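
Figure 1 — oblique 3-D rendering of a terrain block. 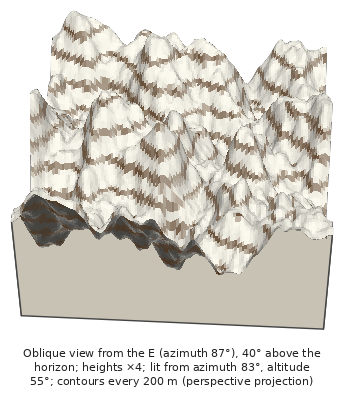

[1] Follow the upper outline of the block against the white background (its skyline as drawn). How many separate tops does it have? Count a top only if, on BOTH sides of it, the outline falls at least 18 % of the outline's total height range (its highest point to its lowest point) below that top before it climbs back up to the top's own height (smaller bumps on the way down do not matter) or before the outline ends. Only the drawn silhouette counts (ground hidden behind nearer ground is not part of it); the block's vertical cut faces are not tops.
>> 2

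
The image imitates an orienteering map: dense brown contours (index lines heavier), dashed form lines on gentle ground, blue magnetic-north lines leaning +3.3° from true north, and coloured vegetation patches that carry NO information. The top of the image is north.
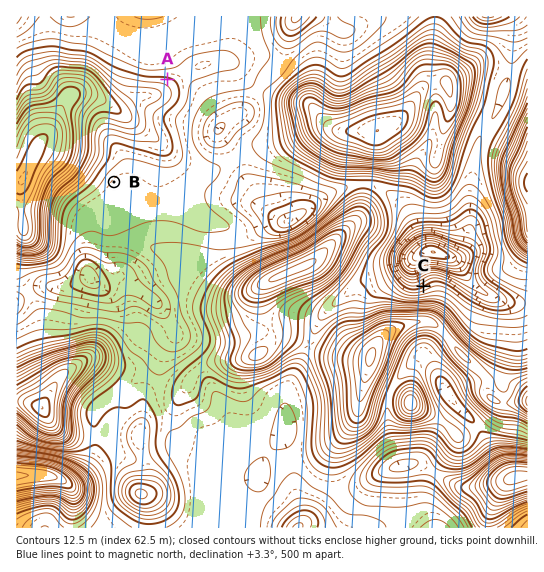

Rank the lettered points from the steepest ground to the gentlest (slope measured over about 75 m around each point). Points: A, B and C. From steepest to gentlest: C A B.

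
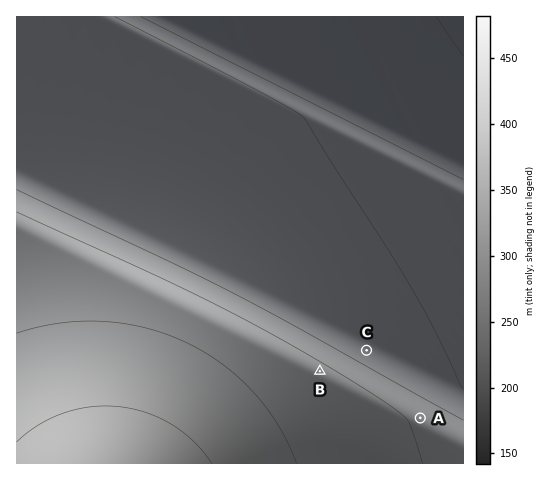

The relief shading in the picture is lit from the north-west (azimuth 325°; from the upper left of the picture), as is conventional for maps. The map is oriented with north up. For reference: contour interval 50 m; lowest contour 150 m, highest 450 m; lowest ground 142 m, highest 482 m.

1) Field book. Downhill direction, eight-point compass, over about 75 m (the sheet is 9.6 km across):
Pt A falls NE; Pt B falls NE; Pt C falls NE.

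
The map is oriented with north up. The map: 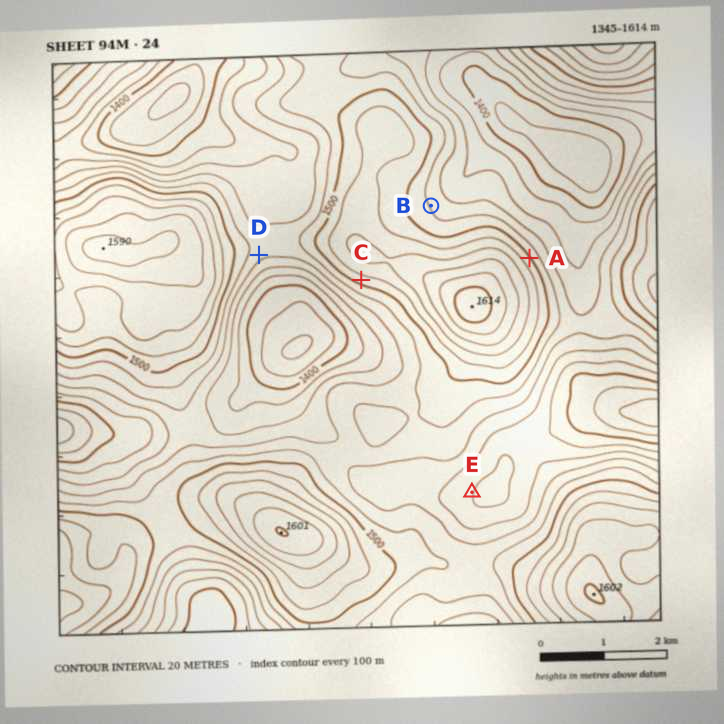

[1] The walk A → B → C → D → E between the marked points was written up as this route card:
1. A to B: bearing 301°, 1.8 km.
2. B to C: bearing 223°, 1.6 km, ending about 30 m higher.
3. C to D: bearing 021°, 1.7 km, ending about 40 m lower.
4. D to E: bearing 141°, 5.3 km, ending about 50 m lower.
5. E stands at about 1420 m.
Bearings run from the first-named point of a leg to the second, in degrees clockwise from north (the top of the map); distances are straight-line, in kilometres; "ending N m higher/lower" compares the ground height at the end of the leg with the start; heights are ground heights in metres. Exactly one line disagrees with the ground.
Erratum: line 3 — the bearing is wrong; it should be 286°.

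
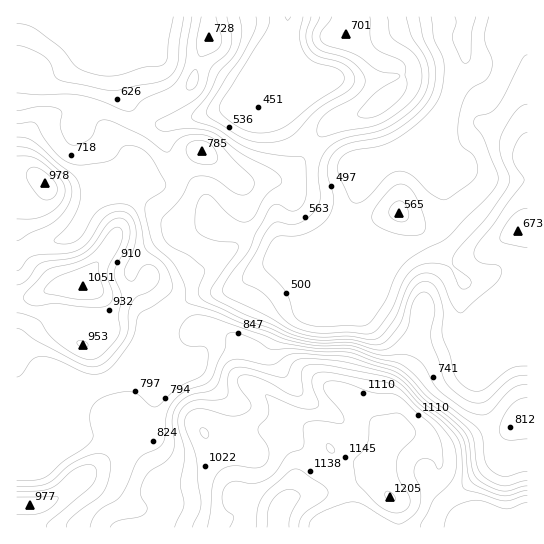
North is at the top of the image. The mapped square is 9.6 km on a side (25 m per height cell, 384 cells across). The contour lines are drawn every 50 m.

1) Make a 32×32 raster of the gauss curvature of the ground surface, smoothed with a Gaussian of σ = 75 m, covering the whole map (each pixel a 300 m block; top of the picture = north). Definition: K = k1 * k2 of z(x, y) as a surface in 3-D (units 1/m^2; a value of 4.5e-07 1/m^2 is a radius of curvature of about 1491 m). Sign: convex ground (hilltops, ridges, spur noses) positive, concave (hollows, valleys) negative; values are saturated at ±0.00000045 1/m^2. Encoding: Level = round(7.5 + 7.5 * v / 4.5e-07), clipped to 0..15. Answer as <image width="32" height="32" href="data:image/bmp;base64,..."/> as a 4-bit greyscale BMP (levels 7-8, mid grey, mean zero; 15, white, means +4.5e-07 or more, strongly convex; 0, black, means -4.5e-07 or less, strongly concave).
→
<image width="32" height="32" href="data:image/bmp;base64,Qk12AgAAAAAAAHYAAAAoAAAAIAAAACAAAAABAAQAAAAAAAACAAATCwAAEwsAABAAAAAAAAAAAAAAABEREQAiIiIAMzMzAERERABVVVUAZmZmAHd3dwCIiIgAmZmZAKqqqgC7u7sAzMzMAN3d3QDu7u4A////AGR6eJd3d2eHVuiIcgl5iGiLd3aGeImIaMaHiY/WdaoOhweViJd3jFWYlVV5c3AJ9o6d9neHd1eLd3iHdpiob9SIZlVmd2VnimZoZ3aIfZp3h3lliKh5d3h4inh5iI4Ed4iHd4h0/nZndod3iIu2Anh3h3t3Uf1oloZ1dnmGd3WKd4d3iIZXBLh5fcd9rKioiniHMXd4fX74NpuHiyV5qWd5mNlod3lRWUinqHAHh4hmZWzppXeId5YFiIeCRod3d5Znh8aWqkeHb/s81yOId3h1l3JIhyiHlGuYeZifc1qICmraQocjrHd3eIiJn4mZd7iq58foZXl3d3eIdltHp3eFdjC012eHaYeIh3dUNXh2Rp+VsFl3iJind3d4hnaJd2hpuviZeIYolmd3Z2V4d5l4dVPDmHiHh2p2ZV3Gd3iIeORWMHh5iId6h2h7t3d4iG3xWHeIaYeXaHeJd5iIipBuk1d6lidVd3dpyHVXiIiIdbuHeYSPxGZmNepnd3eHfEWYh4eGXqeYdlRYZWd3hnd3d3d2VxFqqZeKeMh2d6d3iHiHdphVm4iIeXa6plaIh3d3d3d0f3d4h3uVV7pGd4eId4iHjXVniHde9FerV4d3iIiIh4pymXh0OGJouFeHd4d3eIiHe+lncu/Hd1eYeXh3h3eHeId3d0Z2eHd3d2iI"/>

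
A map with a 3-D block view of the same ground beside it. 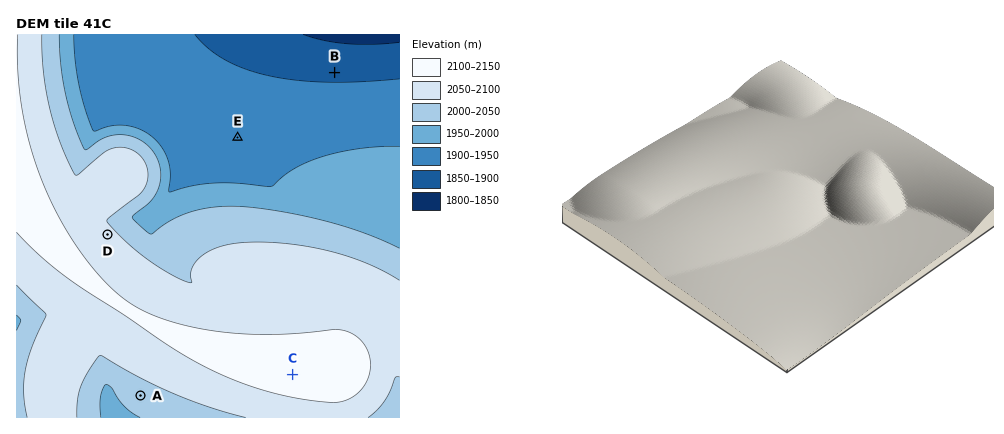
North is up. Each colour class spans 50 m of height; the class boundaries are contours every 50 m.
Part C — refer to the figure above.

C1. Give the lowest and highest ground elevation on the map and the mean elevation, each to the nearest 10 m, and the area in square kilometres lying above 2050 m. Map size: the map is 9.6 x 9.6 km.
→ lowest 1830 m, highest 2130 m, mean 2020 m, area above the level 43.9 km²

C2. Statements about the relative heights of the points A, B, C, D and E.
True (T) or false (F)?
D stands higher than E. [T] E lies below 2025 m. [T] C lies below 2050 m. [F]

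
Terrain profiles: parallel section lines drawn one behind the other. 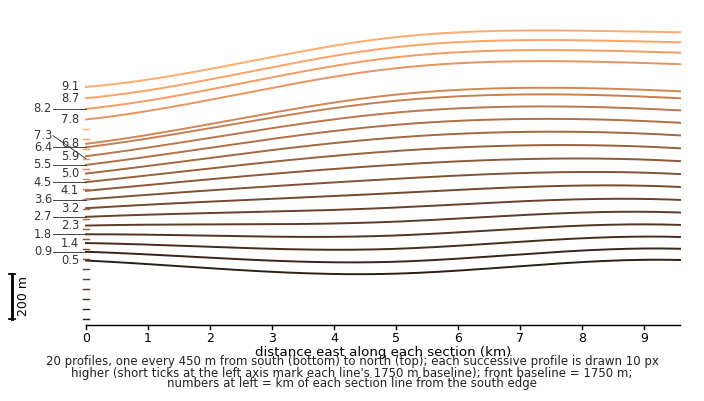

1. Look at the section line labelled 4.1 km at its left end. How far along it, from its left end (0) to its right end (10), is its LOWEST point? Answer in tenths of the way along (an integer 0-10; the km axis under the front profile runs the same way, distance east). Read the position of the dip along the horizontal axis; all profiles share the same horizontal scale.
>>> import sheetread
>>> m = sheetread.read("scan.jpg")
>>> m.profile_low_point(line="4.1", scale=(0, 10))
0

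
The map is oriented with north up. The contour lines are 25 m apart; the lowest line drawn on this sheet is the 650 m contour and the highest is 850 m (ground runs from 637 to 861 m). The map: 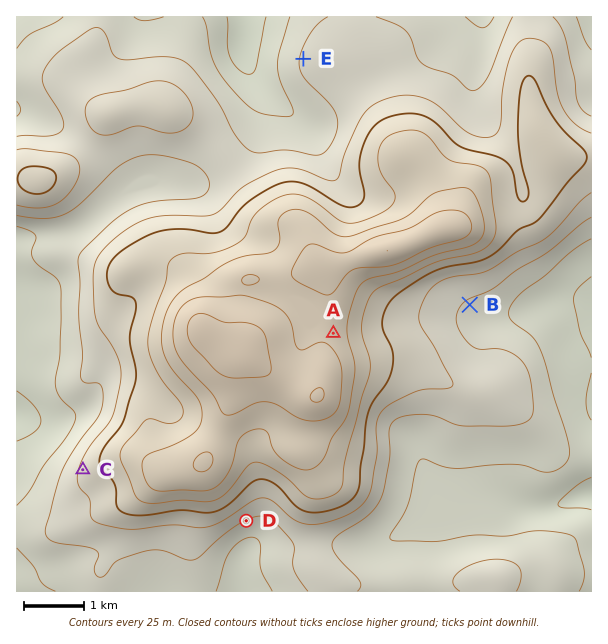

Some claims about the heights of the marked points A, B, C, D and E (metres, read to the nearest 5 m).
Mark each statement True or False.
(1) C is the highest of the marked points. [False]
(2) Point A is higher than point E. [True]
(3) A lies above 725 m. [True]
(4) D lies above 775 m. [False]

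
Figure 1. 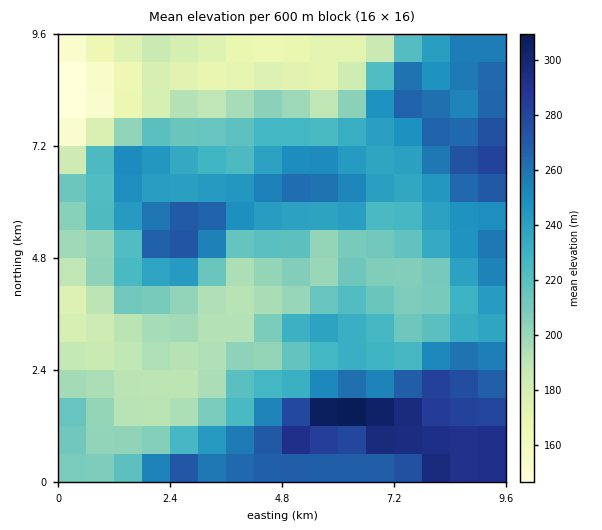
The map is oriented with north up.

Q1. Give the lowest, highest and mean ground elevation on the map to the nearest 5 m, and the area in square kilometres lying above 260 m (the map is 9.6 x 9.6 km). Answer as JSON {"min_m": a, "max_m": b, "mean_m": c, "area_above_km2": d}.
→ {"min_m": 145, "max_m": 315, "mean_m": 225, "area_above_km2": 18.9}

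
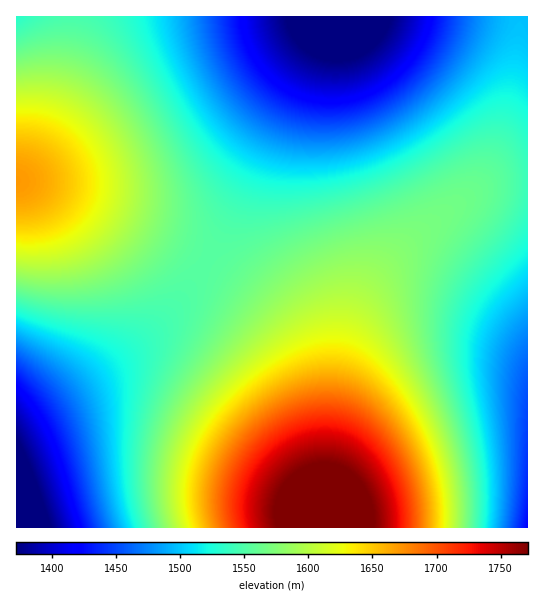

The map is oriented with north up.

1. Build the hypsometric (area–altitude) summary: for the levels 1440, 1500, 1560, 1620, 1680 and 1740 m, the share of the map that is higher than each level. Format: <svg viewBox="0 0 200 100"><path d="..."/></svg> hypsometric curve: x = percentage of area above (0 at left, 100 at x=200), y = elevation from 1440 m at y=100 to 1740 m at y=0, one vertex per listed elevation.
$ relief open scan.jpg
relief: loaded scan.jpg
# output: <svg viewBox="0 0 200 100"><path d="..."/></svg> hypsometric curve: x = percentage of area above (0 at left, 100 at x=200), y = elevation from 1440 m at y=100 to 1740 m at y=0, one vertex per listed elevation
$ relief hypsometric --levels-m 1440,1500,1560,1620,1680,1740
<svg viewBox="0 0 200 100"><path d="M181 100l-28-20-62-20-52-20-21-20-10-20"/></svg>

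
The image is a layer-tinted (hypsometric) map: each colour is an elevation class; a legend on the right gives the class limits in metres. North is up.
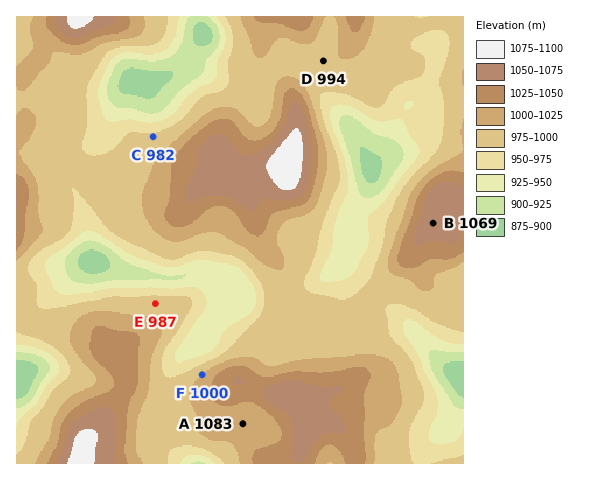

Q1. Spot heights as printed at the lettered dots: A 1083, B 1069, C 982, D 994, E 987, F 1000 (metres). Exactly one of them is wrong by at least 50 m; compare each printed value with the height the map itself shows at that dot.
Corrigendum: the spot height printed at A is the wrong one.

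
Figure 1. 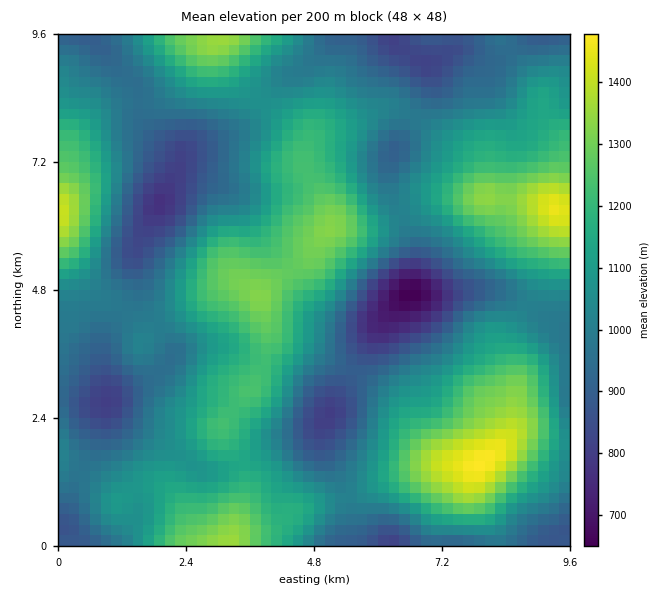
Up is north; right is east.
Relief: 640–1480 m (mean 1070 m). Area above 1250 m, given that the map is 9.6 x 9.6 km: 13.3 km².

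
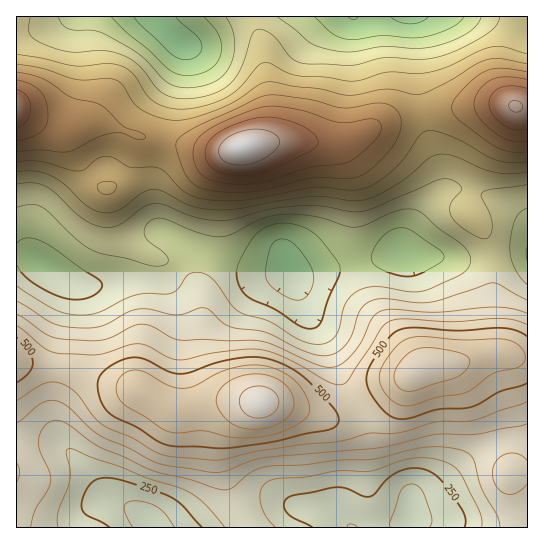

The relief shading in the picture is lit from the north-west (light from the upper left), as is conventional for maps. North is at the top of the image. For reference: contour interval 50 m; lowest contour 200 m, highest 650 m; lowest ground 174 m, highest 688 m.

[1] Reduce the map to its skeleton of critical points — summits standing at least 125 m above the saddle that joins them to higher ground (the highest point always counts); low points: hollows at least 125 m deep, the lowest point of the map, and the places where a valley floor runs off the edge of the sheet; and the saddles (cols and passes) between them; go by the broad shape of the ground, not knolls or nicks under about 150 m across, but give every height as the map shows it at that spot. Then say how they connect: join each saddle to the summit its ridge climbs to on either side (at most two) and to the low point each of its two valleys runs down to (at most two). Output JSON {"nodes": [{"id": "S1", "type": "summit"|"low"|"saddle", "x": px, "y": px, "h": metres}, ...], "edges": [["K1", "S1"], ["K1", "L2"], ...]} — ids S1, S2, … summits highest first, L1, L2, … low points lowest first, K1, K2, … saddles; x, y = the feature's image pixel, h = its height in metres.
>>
{"nodes": [
{"id": "S1", "type": "summit", "x": 243, "y": 147, "h": 688},
{"id": "S2", "type": "summit", "x": 261, "y": 402, "h": 676},
{"id": "S3", "type": "summit", "x": 515, "y": 106, "h": 654},
{"id": "S4", "type": "summit", "x": 17, "y": 107, "h": 640},
{"id": "S5", "type": "summit", "x": 423, "y": 367, "h": 633},
{"id": "L1", "type": "low", "x": 291, "y": 275, "h": 174},
{"id": "L2", "type": "low", "x": 150, "y": 523, "h": 179},
{"id": "L3", "type": "low", "x": 154, "y": 17, "h": 180},
{"id": "L4", "type": "low", "x": 411, "y": 518, "h": 182},
{"id": "L5", "type": "low", "x": 410, "y": 17, "h": 187},
{"id": "K1", "type": "saddle", "x": 165, "y": 141, "h": 493},
{"id": "K2", "type": "saddle", "x": 58, "y": 367, "h": 469},
{"id": "K3", "type": "saddle", "x": 358, "y": 405, "h": 467},
{"id": "K4", "type": "saddle", "x": 422, "y": 113, "h": 467},
{"id": "K5", "type": "saddle", "x": 90, "y": 175, "h": 446},
{"id": "K6", "type": "saddle", "x": 514, "y": 439, "h": 389},
{"id": "K7", "type": "saddle", "x": 491, "y": 259, "h": 334},
{"id": "K8", "type": "saddle", "x": 243, "y": 517, "h": 333},
{"id": "K9", "type": "saddle", "x": 179, "y": 270, "h": 297}],
"edges": [["K1", "S1"], ["K1", "S4"], ["K1", "L1"], ["K1", "L3"], ["K2", "S2"], ["K2", "L1"], ["K2", "L2"], ["K3", "S2"], ["K3", "S5"], ["K3", "L1"], ["K3", "L4"], ["K4", "S1"], ["K4", "S3"], ["K4", "L1"], ["K4", "L5"], ["K5", "S1"], ["K5", "S4"], ["K5", "L1"], ["K6", "S2"], ["K6", "S5"], ["K6", "L4"], ["K7", "S1"], ["K7", "S5"], ["K7", "L1"], ["K8", "S2"], ["K8", "L2"], ["K8", "L4"], ["K9", "S1"], ["K9", "S2"], ["K9", "L1"]]}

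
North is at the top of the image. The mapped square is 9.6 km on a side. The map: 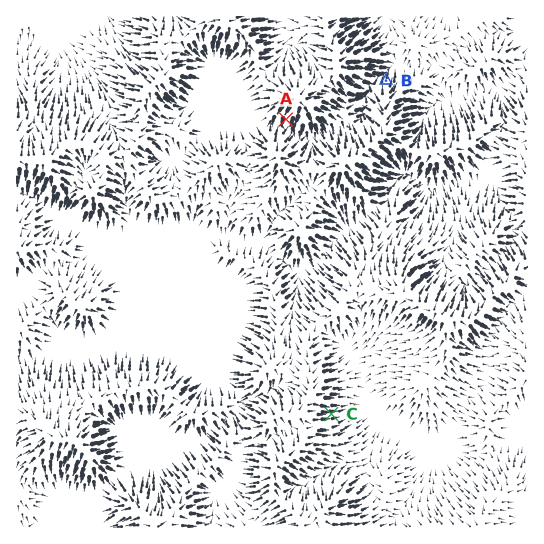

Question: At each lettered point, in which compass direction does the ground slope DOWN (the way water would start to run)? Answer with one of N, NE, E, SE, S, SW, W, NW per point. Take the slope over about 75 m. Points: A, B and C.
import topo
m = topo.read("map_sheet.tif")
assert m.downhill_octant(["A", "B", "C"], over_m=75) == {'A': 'S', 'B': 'N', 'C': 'E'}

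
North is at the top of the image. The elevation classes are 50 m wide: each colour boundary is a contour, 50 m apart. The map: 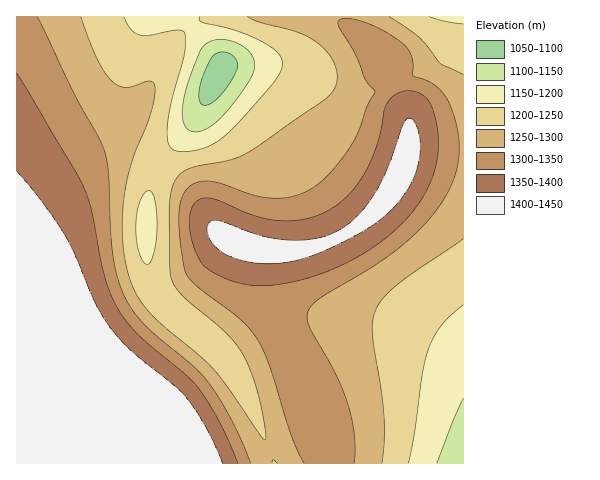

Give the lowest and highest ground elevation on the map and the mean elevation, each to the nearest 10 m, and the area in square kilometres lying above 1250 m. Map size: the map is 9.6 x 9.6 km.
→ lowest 1080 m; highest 1450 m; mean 1300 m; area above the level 66.3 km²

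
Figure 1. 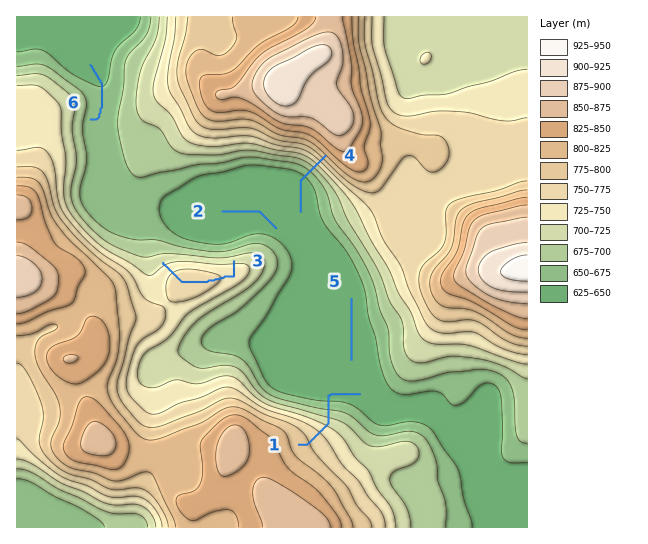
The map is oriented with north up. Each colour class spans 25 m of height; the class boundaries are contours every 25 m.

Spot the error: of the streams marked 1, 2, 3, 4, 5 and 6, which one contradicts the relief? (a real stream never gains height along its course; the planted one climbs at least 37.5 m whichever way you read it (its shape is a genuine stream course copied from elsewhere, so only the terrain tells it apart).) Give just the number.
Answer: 3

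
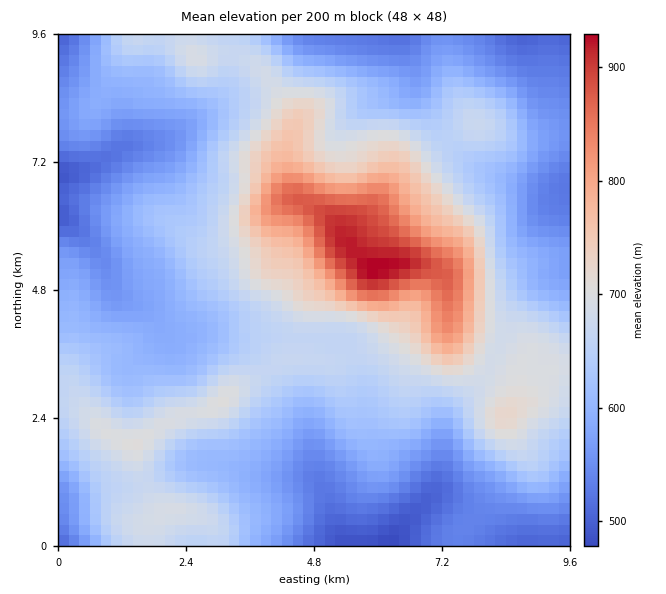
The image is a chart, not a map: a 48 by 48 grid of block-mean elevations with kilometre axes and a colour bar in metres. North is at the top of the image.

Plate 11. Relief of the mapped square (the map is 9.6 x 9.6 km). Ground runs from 470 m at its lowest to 930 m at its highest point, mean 640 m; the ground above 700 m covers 17.4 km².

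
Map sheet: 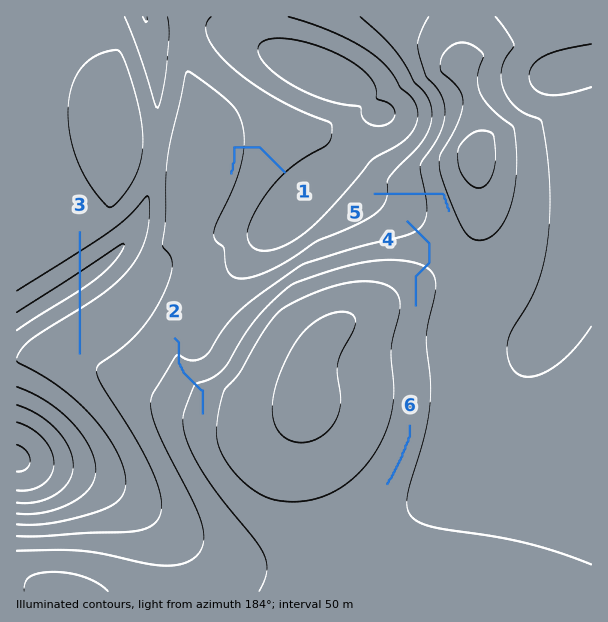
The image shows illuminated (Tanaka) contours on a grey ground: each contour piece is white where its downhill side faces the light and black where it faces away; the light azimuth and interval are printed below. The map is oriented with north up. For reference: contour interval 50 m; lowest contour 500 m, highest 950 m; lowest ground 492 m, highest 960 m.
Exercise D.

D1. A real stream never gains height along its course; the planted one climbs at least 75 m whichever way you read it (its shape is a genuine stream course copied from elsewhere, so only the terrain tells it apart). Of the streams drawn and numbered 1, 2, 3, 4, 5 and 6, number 3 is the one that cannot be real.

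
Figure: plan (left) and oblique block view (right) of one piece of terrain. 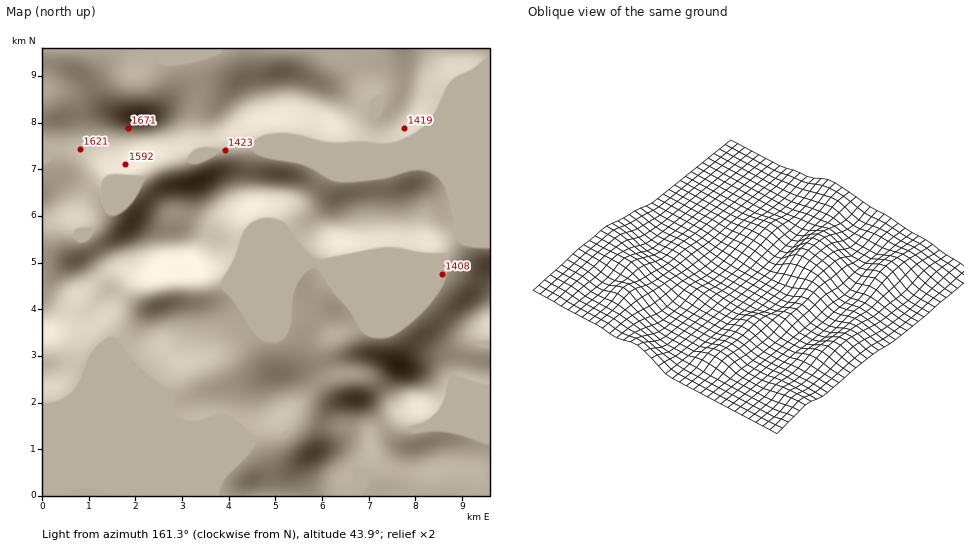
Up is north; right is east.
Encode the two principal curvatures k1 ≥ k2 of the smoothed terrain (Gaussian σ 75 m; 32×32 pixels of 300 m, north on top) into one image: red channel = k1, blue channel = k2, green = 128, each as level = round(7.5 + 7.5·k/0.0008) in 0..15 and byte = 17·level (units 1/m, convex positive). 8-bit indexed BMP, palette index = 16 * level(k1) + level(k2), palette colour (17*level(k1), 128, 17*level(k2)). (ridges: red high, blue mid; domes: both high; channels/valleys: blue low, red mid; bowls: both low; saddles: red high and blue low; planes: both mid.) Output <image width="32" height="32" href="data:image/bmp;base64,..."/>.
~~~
<image width="32" height="32" href="data:image/bmp;base64,Qk02CAAAAAAAADYEAAAoAAAAIAAAACAAAAABAAgAAAAAAAAEAAATCwAAEwsAAAABAAAAAAAAAIAAABGAAAAigAAAM4AAAESAAABVgAAAZoAAAHeAAACIgAAAmYAAAKqAAAC7gAAAzIAAAN2AAADugAAA/4AAAACAEQARgBEAIoARADOAEQBEgBEAVYARAGaAEQB3gBEAiIARAJmAEQCqgBEAu4ARAMyAEQDdgBEA7oARAP+AEQAAgCIAEYAiACKAIgAzgCIARIAiAFWAIgBmgCIAd4AiAIiAIgCZgCIAqoAiALuAIgDMgCIA3YAiAO6AIgD/gCIAAIAzABGAMwAigDMAM4AzAESAMwBVgDMAZoAzAHeAMwCIgDMAmYAzAKqAMwC7gDMAzIAzAN2AMwDugDMA/4AzAACARAARgEQAIoBEADOARABEgEQAVYBEAGaARAB3gEQAiIBEAJmARACqgEQAu4BEAMyARADdgEQA7oBEAP+ARAAAgFUAEYBVACKAVQAzgFUARIBVAFWAVQBmgFUAd4BVAIiAVQCZgFUAqoBVALuAVQDMgFUA3YBVAO6AVQD/gFUAAIBmABGAZgAigGYAM4BmAESAZgBVgGYAZoBmAHeAZgCIgGYAmYBmAKqAZgC7gGYAzIBmAN2AZgDugGYA/4BmAACAdwARgHcAIoB3ADOAdwBEgHcAVYB3AGaAdwB3gHcAiIB3AJmAdwCqgHcAu4B3AMyAdwDdgHcA7oB3AP+AdwAAgIgAEYCIACKAiAAzgIgARICIAFWAiABmgIgAd4CIAIiAiACZgIgAqoCIALuAiADMgIgA3YCIAO6AiAD/gIgAAICZABGAmQAigJkAM4CZAESAmQBVgJkAZoCZAHeAmQCIgJkAmYCZAKqAmQC7gJkAzICZAN2AmQDugJkA/4CZAACAqgARgKoAIoCqADOAqgBEgKoAVYCqAGaAqgB3gKoAiICqAJmAqgCqgKoAu4CqAMyAqgDdgKoA7oCqAP+AqgAAgLsAEYC7ACKAuwAzgLsARIC7AFWAuwBmgLsAd4C7AIiAuwCZgLsAqoC7ALuAuwDMgLsA3YC7AO6AuwD/gLsAAIDMABGAzAAigMwAM4DMAESAzABVgMwAZoDMAHeAzACIgMwAmYDMAKqAzAC7gMwAzIDMAN2AzADugMwA/4DMAACA3QARgN0AIoDdADOA3QBEgN0AVYDdAGaA3QB3gN0AiIDdAJmA3QCqgN0Au4DdAMyA3QDdgN0A7oDdAP+A3QAAgO4AEYDuACKA7gAzgO4ARIDuAFWA7gBmgO4Ad4DuAIiA7gCZgO4AqoDuALuA7gDMgO4A3YDuAO6A7gD/gO4AAID/ABGA/wAigP8AM4D/AESA/wBVgP8AZoD/AHeA/wCIgP8AmYD/AKqA/wC7gP8AzID/AN2A/wDugP8A/4D/AIeHh4eHh4eHh3eHh4WluLm3tqaox4d2h5eHd3Z2h4d2h4eHd4eHh4eHh4eHh4OFl4eVpsjJl3eHl4eGh4eHh3aHh4d3h3eHh4eHh3d3hnSFhXSVuNm3lpe3pra3qJiXloeHh4d3h3eHh3d3h3d3d4WEc2KFtrW2x8aUhaeoqJaFh4eHh4d3d3d3h4eHd4d2hoV0YmSUlcj5lkJig4ODhXeHh4eHh4eHd4eHh4eHhoaYmIZzhKjJ6/ujcIKRhneHh4WGh3eHh3d3h4eYqJeXp6i5qJSjtdja5tDE2caRh3d3lpSFh3eHd4eHhpaHh5aXqLm4poWTkoKBw/v++qKGh4e6qISHd4eHhoWWlXR1doaXmJeWloaFdJTm+urmw5aXp6endXV3h4WFlqeXhoWFhYZ2dXWHqMfX5rWGpLS1qKiWo5V2dHZ1hJeoqJiXl5aFdWVldZa1o5NzU2OFpqemhHPGpXZ1ZHSWusqol5iYh3V1dnR2p8imYmFxYHSHtsWklOynhYZ1hMXZ28m3qJiGdHd3dYa4yZiDd3d2cHSGxubZ2bd1hZe1sqSnuKenp4SFd3eFlseng4aHd3d3cXSW2P2n6KeEl6dxcICAgIFzhIeHd4aWt4R1h4eHd3d2cHSX+pfa+cWFkqGRgGCQoIB1h4d3h4WmhXd3h4eHd3dzg7Xopre249PExti3psjmsYCHd3eHh4WFhod3d3eHh3WjxbbGhEJz1fb5+vn5/Py2kIV3d4eEkZGBgXJycYCRoqKCgNVjUnKTtenq2dnq+adhcXd3dZG3ysi2ppWWqNnWgnZ3x3RkpJBwl9e3h7f3xWNQcnNhler76MbGxtfa6reBh3fJtajGcnBgt9mot/j3xYRjc5Tk9sjHxrbGx8raloKHh6emyadyd3Cj2tnW5/j39fT3+PfGhYaXl5anytqjhIeHdofIpVF0g7DBhGSW2Onn5ffpuIRhcnJycoOmxZGHh4d2hqWigoOjsJBwQGCjtYV0coGQgnd3d3d3hYODh4eHd3aGlqW2ucq4lnNhcoCgcXJ0hYeHh4d3d4eHh4eHh4d3pbe3x9j5+vr5xqOUlqRzcnR0coCRgoSFlYSEh4eHh4elp6jI6Pj4+PfmxMTY2JZ0cnJ0lsfGtaant6WCh4eHd2V2l8fGlXWEpMWllKbo58W2p8fo+deVhYW32KWDh4eHZYa2tpVzUlJ0lpaFhrjX9/j5+PnZpoR1dYbouIF3d3eWt7iXlYRkZHWGhoaFhpi4ydrJqJaUlZeFhefYc3N3h5eXloWFloeGdnV1dnV1hpamppWUhHWHh4SF2OiVdIOGlIR0dXaXmIZ3d3d2dWV1lJOCg5WHd4eHhIbJ2cbX2LQ="/>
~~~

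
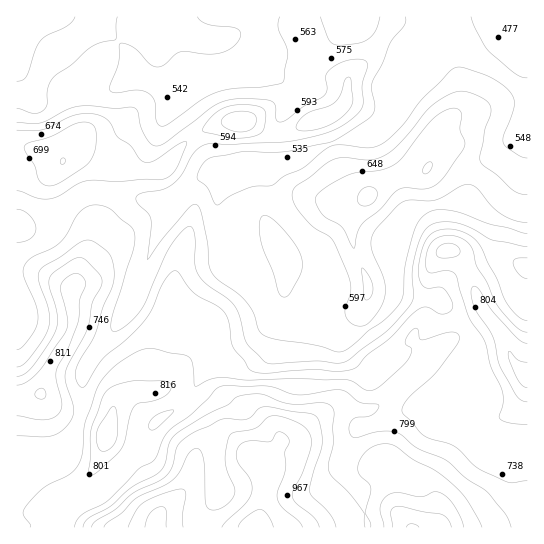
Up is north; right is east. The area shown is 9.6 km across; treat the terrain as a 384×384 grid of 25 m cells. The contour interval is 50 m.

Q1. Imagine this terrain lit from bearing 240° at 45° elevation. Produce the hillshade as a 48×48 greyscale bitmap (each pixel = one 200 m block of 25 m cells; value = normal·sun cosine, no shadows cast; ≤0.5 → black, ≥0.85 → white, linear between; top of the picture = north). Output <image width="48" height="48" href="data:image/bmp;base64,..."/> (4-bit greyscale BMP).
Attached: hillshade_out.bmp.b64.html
<image width="48" height="48" href="data:image/bmp;base64,Qk32BAAAAAAAAHYAAAAoAAAAMAAAADAAAAABAAQAAAAAAIAEAAATCwAAEwsAABAAAAAAAAAAAAAAABEREQAiIiIAMzMzAERERABVVVUAZmZmAHd3dwCIiIgAmZmZAKqqqgC7u7sAzMzMAN3d3QDu7u4A////AKqqvKdoq6dVeImpdVUyNGaN/pVFMjVlZ6qZqpd5u6dVZnmphkMzRWad62RVQkVVZ6qpmZiJqXZmZXmrlkM0Vmact1V2Q0VVeKqZmZmql2Z3ZXrMuFRVZmerqHiGM0RVeJmYmqiaqHeZdYvdyWZUVmm7qYh0M0RWeJmYmrqJqYrLhoztt3dTRXrLqXZTM0VniJmZq92YmZzslozshndUNHq6hkM0RFeJmaqqrP+laJzbh5zJZ4hkM2iYZCNFVXiZmbu5m/+jRpu5h5uXeJdTI1eHZDNWeJqqmbu5it2UNoqYiJhmiXQzM1eIdVV4iaqqqru4Z7ymV4mZmIZomDEkRFiYdmeImamaq7umNK23aJmZqZiJhBE0VWd3d3iImZmbzaqDE5y3eZh3mql2QiNVVVRHiHiJmZmt74lzA5uoiId2eYUyIjRVVUNImYeIiZnP/4mFJJuph3d2Z2VUMzREMzWJqpl3iZrv/KqoRHqpiHd3d3h0NFVUQ1iqqqqXeJv/uLu7Y1iZmIiHeIdTRmZmVXmZmqqYeJz+hKvMlUV5mZiIiIZDRmd3d4qZmqmId5z8QavNxzNYmqmIiIYzRniIiKupmql3eK7mAKvf2DJGmrqYiIUjV4mYmrupmqlmit+QAav/6ENFisuYd2MTeZmImryniqp3rfwgJr3/2FREesyWVTEliamImry3acyqz+cBaM7/uGQzWsyVQyJYmqmIib22Sd7L3rQEis3bl1QzSLyVMiWJqqmHis6kSe/rzZImq7uph0RER6ymQ0eaq6l2i92DWu/8umJIqqmIh1VmVpunU1eau6hmnOxket/9pzFYhpmJmXZ2VXqpU0iru5dnrepVic7acgBGVIiJqYd3ZWmpUkiruoZ6zdlmib23IAFFVmZ5qph3ZVeZY1mrqXet3cl3iKuVIRRomWeJqZh2VVaZdGmqmHndy7qXZ5qXVWirqpqqmZh2ZniahWmZh4vcqqunVpupiJu6iLy6mZmImamJhmiYd5u6maqXZ6upiauoZszKiJqqqrp2d3iIiJqZmZl2ebuneKqGZqvLmImZmap0V4mZmZmZmYdmeauXZ4hlZ6u7l3iId4l0R5qqqqqqmGVWiaqXZ3Zmd5qph3ZnZVeHaLu7y7qqqXVniaqYd2VXiGZ4iHVWZEeJms3bqquqqYiImquodmVXiDNXh2RGZEeZm97JZYrLmHeJmqupdmZniEV4dkM1ZFeZmrqFIVmqmGZniauph2ZmeGeZh1RGZVeZmYZCEkeYeIZEaKuphmZmd4m6qXZndniZmYZDRWeZmqUjaKqph2ZlZpq6qYd4iImZmYh3eIm7vKUkeJqpl2ZVVau6mZh4mZmZmZmZmZq6q5Y0aJmqmHZUVqupmZh4mqmZmZmZmZqpmYZVZ5mqmHZVZ6qpmZiImrmZqqmZmZqph3d2Z4mamHZmeKqZmZmJq7mZqpiImaqpd3iIh4iamGZniamZmZmau6mZiIiIiaqod4iZmIiJmGZ4mZmZmaqrupiId3iIiaqYd4maqYd5l2aImQ=="/>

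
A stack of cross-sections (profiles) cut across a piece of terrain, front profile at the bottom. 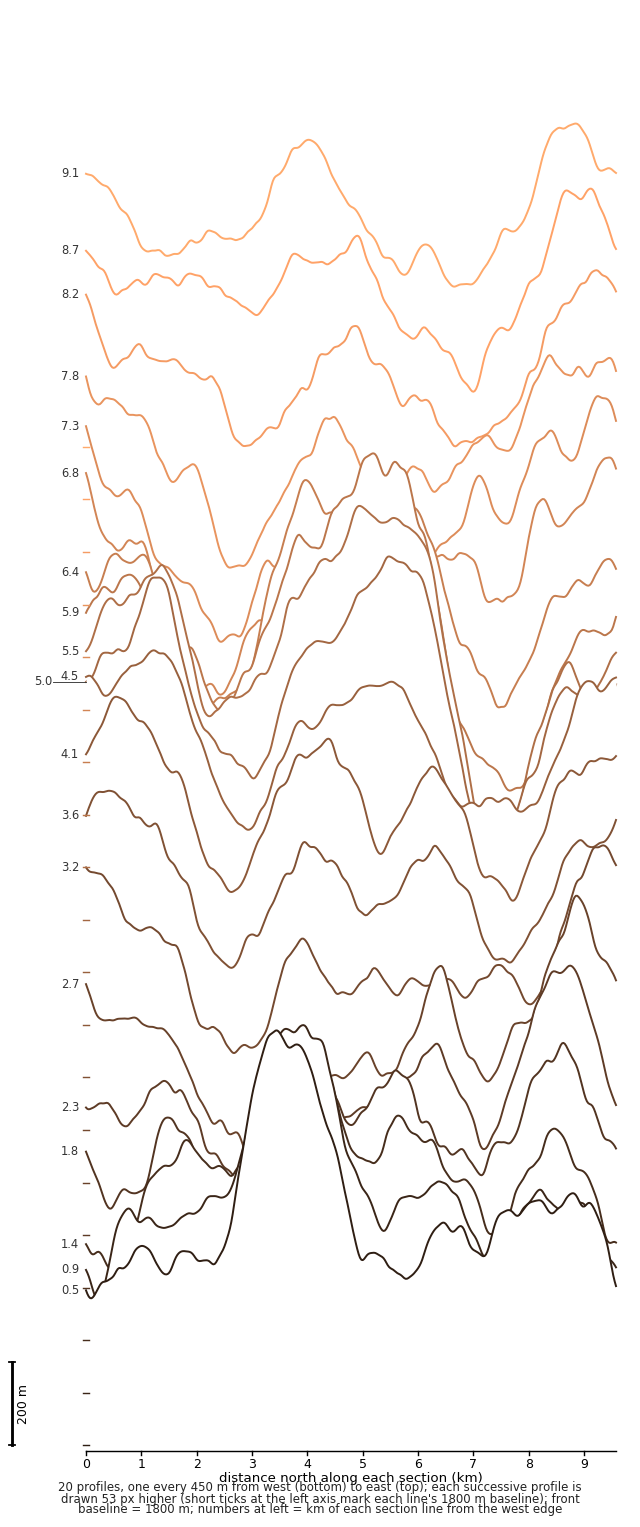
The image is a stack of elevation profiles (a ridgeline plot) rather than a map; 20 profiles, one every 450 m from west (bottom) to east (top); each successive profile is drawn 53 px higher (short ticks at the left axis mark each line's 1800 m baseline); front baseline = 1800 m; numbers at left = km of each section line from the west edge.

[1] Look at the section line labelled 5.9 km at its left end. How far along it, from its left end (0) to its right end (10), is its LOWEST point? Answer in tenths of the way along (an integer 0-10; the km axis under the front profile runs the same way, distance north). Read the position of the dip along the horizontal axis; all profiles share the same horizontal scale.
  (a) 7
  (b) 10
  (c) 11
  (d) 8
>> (d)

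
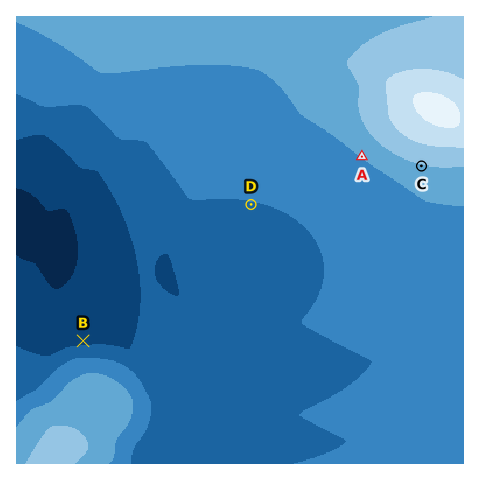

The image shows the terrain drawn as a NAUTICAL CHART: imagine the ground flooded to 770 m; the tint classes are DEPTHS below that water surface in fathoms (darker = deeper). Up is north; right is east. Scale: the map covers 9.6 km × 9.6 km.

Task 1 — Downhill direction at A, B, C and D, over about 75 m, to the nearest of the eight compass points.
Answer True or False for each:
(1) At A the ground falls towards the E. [False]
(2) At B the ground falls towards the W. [False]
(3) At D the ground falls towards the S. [True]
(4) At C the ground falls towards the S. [True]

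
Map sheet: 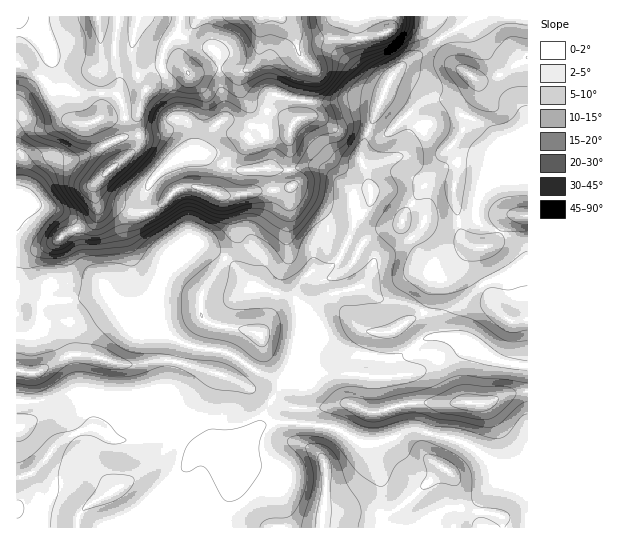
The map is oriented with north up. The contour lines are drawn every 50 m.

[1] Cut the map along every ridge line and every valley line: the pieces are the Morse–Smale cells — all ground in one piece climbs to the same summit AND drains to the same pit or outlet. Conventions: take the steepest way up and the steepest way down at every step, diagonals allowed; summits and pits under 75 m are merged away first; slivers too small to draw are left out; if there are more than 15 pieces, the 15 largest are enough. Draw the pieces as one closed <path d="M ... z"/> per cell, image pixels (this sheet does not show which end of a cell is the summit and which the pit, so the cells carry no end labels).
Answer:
<path d="M387 191l-16 0-16 10 0 22-14 32-10 12-18 4-8 6-8 13 0 11-8-5-35-9-23-24-26-16-14-2-14 12-8 8-6 12-18 45 1 5 11 2 22 13-7 35-4 9-5 5-42 10-24-1-15-5-19 0-24 6-22 0-1 126 194 1 6-19 19-22 13-20-1-13-4-11-4-4 8-2 13-11 12-27 18-22 4-2 17-2 39 0 29 4 15-1 2-2 1-15 5-4 25-18 14-1 0-53-2-10-28-25-6-3-9 4 25-20 3-14-13-12z"/><path d="M473 16l-292 0-4 17 17 11 19 5 6 8 1 29 5 24-1 8-12 11-13 24-4 1 15 2 9 7 20 8 24-3 31 1 19-4 12 4 28 23 17-3-3-16-6-12 0-8 6-19 24-56 16-17 62-40z"/><path d="M298 423l-33 1-18 13-8 2 4 4 4 11 1 13-13 20-19 22-5 19 317-1 0-45-23-5-18-18-26-18-48-12-30 12-22 2-26-15z"/><path d="M527 16l-53 0-36 24-12 11-19 10-14 13-16 33-16 46 0 8 10 30 16 0 16 6 18 14 4 10 25 3 17-3 9-4 0-14 4-12 21-32 12-8 15 2z"/><path d="M179 16l-140 1 0 18 12 20 0 8-6 11-21 20-8 13 1 88 9 1 21-29 8-7 23-1 44-22 36-5 16-13 8 0 6 4 4 14 0 16 7 0 13-24 12-11 1-4-5-28 0-20-1-9-6-8-19-5-17-11 3-8z"/><path d="M447 336l-20 1-25 18-5 4-1 15-2 2-15 1-29-4-56 2-14 12-8 12-12 27 11-3 52 2 12 3 26 15 17 0 17-6 12-6 10-2 44 12 26 18 18 18 22 4 1-115-29-5-14-6-24-16z"/><path d="M194 153l-8 2-19 10-14 13-5 8-4 11 0 13 9 21 24 26 14-12 14 2 26 16 23 24 31 8 10 5 6-18 9-10 19-4 10-9 16-36 0-22 16-10-4-2-14 3-28-23-12-4-19 4-31-1-24 3-20-8-9-7z"/><path d="M182 119l-8 0-11 10-9 4-36 6-40 20-23 1-8 7-18 26-5 4 13 8 21 6 13 8 5 10 5 25 6 12 16 17 9 16 33 28 2-10 16-40 13-20-23-26-9-21 0-13 4-11 14-17 13-9 17-7-1-22-3-8z"/><path d="M105 292l-30 8-32 1-2 2-4 26-7 6-14 2 1 64 22 0 24-6 19 0 15 5 24 1 16-5 24-4 7-6 5-15 6-29-22-13-12-2-22-16z"/><path d="M521 151l-8 0-7 4-22 28-8 20 0 14-2 2-24 5-25-3-4 8-21 17 11 2 29 27 0 56 2 5 13 1-2-23 3-5 25-24 21-8 26-15 0-108z"/><path d="M21 195l-5 0 1 141 13-1 7-6 3-22 3-6 23 0 42-8-5-10-16-17-6-12-5-25-5-10-13-8-21-6z"/><path d="M527 263l-5 1-20 13-17 6-29 26-3 5 0 21 2 2 11 4 12 10 21 10 19 4 10 0z"/><path d="M38 16l-22 1 1 90 7-13 21-20 6-11 0-8-12-20z"/>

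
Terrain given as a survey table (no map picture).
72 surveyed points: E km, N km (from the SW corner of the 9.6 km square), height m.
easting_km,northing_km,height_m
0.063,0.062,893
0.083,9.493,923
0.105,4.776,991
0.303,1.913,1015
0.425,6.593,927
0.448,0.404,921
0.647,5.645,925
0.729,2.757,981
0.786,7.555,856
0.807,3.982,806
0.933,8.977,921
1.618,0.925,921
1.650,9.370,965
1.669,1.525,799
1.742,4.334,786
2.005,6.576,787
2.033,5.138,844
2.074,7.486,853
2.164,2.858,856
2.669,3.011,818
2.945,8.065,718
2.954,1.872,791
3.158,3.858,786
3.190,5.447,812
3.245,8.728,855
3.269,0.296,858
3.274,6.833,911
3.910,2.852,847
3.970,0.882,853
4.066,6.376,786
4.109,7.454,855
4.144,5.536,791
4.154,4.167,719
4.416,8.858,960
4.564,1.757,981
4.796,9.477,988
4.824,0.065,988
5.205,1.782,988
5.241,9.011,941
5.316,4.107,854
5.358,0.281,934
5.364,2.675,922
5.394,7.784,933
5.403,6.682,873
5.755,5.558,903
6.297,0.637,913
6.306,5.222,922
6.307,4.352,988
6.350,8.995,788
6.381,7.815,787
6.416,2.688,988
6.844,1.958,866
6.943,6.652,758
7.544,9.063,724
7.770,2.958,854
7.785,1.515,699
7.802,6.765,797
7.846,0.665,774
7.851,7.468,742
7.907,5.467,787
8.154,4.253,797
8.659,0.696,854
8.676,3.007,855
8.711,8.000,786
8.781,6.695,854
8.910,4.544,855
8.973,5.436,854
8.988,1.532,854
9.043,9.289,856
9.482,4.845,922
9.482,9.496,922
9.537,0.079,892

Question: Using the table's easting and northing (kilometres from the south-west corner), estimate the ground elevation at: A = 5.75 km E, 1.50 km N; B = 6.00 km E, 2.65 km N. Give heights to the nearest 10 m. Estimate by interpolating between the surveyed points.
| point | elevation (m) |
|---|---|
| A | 980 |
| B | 1000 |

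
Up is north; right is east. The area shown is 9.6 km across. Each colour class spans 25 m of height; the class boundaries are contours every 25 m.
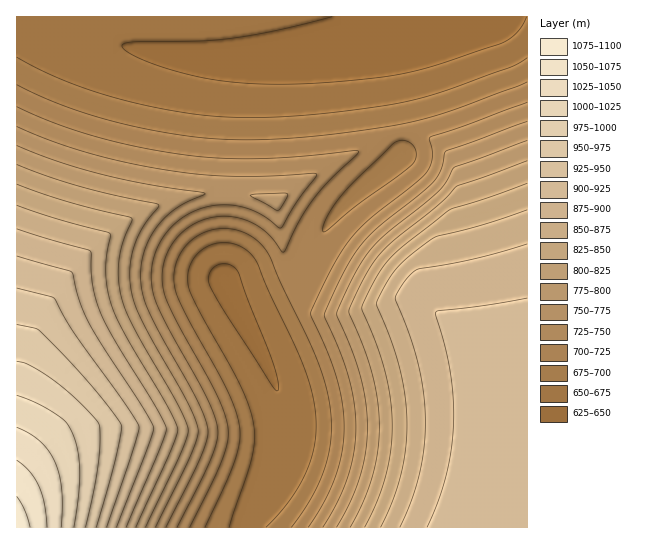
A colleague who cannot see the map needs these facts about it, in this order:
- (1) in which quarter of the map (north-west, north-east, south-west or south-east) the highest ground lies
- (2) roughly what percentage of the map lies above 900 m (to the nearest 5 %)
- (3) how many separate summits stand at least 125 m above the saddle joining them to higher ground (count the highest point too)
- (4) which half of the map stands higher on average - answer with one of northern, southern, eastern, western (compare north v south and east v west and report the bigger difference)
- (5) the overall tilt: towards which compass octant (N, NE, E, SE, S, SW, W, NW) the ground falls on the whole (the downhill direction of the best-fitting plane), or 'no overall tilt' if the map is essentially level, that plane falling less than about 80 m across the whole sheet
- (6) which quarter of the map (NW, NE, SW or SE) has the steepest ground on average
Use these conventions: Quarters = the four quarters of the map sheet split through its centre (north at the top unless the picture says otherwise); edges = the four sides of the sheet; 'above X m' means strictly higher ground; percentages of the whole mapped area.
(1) The highest point lies in the south-west quarter of the map.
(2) Roughly 15 % of the ground is higher than 900 m.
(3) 2 summits rise at least 125 m above their surroundings.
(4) Taken as a whole, the southern half is higher than the northern.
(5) On the whole the ground falls towards the north.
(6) The south-west quarter is the steepest part of the map.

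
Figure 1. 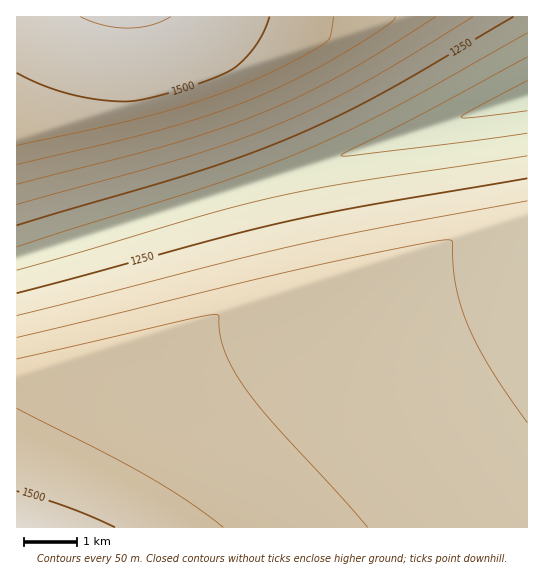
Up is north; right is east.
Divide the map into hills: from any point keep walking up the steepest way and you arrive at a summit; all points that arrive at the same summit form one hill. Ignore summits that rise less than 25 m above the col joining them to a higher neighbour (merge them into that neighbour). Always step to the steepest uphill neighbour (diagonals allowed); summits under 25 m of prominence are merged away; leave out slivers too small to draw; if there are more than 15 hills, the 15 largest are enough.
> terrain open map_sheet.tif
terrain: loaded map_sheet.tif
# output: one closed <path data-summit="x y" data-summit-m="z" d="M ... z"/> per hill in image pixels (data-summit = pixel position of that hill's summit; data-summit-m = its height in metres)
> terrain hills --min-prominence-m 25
<path data-summit="17 527" data-summit-m="1539" d="M527 96l-285 92-224 69-2 2 0 268 511 1z"/><path data-summit="126 17" data-summit-m="1556" d="M527 16l-510 0-1 242 509-161 3-2z"/>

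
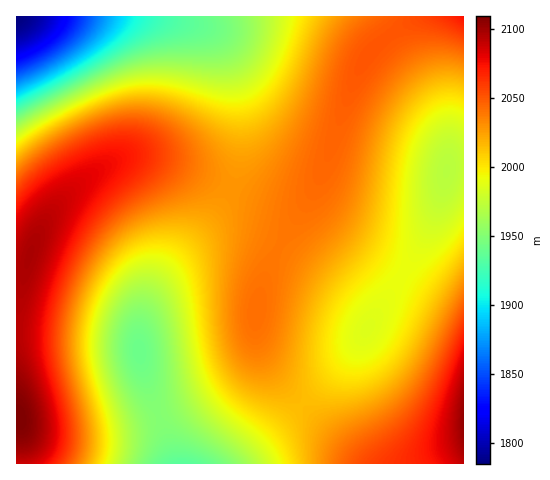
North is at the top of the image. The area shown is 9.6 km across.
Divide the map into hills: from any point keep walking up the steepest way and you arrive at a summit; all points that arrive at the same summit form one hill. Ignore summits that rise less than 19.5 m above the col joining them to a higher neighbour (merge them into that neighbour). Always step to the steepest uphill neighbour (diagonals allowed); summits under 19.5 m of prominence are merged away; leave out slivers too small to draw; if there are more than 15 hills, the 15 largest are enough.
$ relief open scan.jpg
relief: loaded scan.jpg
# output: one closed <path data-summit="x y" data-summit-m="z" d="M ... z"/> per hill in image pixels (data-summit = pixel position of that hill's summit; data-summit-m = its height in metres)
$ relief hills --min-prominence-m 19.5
<path data-summit="463 17" data-summit-m="2074" d="M463 16l-321 1 55 8 11 5 10 9 8 14 7 20 8 50-3 44-13 33-16 23-46 51-17 31-6 20-2 25 5 22 32 92 66-1 57-54 47-48 61-90 26-49 10-27 4-26 7-4 11 0z"/><path data-summit="20 418" data-summit-m="2109" d="M141 16l-125 1 1 447 158-1-32-91-5-22 2-25 6-20 17-31 46-51 16-23 13-33 3-44-8-50-7-20-8-14-10-9-11-5z"/><path data-summit="463 421" data-summit-m="2103" d="M463 165l-10 0-7 4-8 38-20 43-64 99-36 40-79 75 225-1z"/>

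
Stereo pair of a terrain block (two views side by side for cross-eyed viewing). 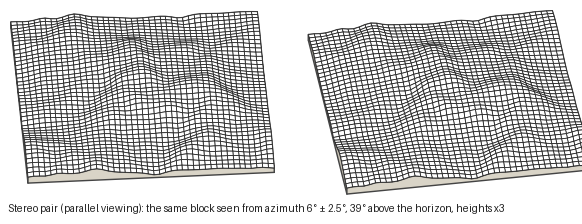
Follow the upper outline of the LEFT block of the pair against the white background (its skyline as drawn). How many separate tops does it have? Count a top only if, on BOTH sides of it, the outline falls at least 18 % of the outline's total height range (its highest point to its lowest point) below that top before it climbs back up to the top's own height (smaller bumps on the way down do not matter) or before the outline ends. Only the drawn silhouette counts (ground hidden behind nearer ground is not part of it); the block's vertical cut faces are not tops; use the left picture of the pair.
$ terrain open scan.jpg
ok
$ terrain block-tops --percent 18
0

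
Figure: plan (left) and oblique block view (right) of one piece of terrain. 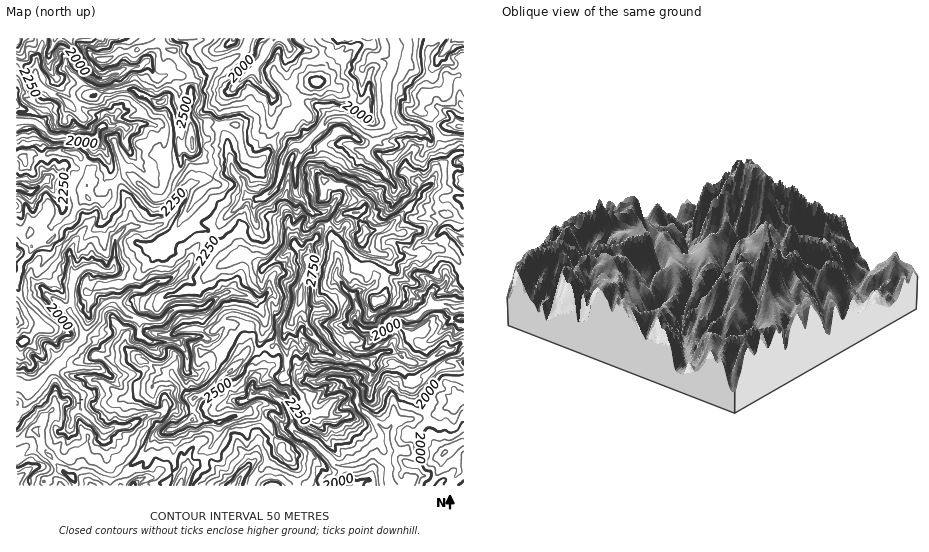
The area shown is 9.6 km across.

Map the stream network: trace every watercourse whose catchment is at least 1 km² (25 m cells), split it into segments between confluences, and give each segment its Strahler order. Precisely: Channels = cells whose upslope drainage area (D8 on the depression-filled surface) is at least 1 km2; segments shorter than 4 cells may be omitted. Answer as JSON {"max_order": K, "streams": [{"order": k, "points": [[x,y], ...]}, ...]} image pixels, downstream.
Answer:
{"max_order": 3, "streams": [{"order": 1, "points": [[249, 467], [241, 476], [237, 485]]}, {"order": 2, "points": [[388, 466], [389, 468], [389, 481], [390, 482], [390, 485]]}, {"order": 2, "points": [[388, 434], [388, 445], [389, 446], [389, 459], [388, 460], [388, 466]]}, {"order": 1, "points": [[392, 424], [388, 431], [388, 434]]}, {"order": 1, "points": [[137, 421], [131, 426], [127, 427], [113, 427], [111, 429], [108, 431], [103, 431], [80, 406]]}, {"order": 1, "points": [[73, 415], [73, 414], [80, 408], [80, 406]]}, {"order": 2, "points": [[80, 406], [80, 396], [54, 370], [53, 370]]}, {"order": 1, "points": [[255, 393], [266, 392], [274, 398], [280, 400], [286, 406], [292, 418], [292, 428], [295, 433], [298, 435], [315, 443], [336, 464], [339, 466], [353, 466], [354, 464], [357, 464], [364, 460], [367, 460], [371, 455], [377, 455], [384, 462], [386, 462], [388, 466]]}, {"order": 1, "points": [[318, 382], [325, 379], [328, 379], [332, 377], [336, 377], [347, 380], [357, 392], [357, 403], [360, 407], [384, 431], [385, 431], [388, 434]]}, {"order": 3, "points": [[53, 370], [52, 370], [33, 387], [27, 389], [17, 383]]}, {"order": 1, "points": [[85, 368], [68, 368], [63, 364], [57, 364]]}, {"order": 3, "points": [[57, 364], [53, 370]]}, {"order": 1, "points": [[185, 349], [180, 344], [174, 342], [150, 342], [139, 334], [139, 321]]}, {"order": 3, "points": [[82, 337], [82, 340], [62, 359], [62, 361], [57, 364]]}, {"order": 2, "points": [[139, 321], [131, 316], [126, 315], [120, 309], [115, 306]]}, {"order": 2, "points": [[70, 310], [73, 314], [73, 316], [78, 322], [81, 327], [82, 337]]}, {"order": 1, "points": [[62, 306], [66, 309], [70, 310]]}, {"order": 2, "points": [[115, 306], [105, 307], [101, 313], [101, 319], [98, 323], [89, 333], [83, 335], [82, 337]]}, {"order": 2, "points": [[432, 305], [444, 305], [447, 303], [453, 307], [463, 306]]}, {"order": 1, "points": [[431, 298], [431, 302], [432, 305]]}, {"order": 1, "points": [[267, 294], [260, 300], [255, 300], [250, 296], [244, 294], [239, 294], [235, 292], [228, 292], [215, 299], [203, 308], [176, 308], [171, 312], [161, 322], [139, 321]]}, {"order": 2, "points": [[73, 282], [71, 284], [71, 308], [70, 310]]}, {"order": 1, "points": [[73, 274], [73, 282]]}, {"order": 1, "points": [[337, 268], [336, 270], [335, 277], [337, 280], [343, 285], [344, 288], [347, 291], [354, 295], [356, 307], [357, 308], [357, 315], [355, 319], [355, 322], [363, 330], [381, 330], [384, 327], [385, 323], [391, 317], [398, 317], [399, 316], [406, 319], [416, 317], [425, 308], [432, 305]]}, {"order": 1, "points": [[183, 267], [174, 277], [169, 279], [157, 281], [141, 291], [132, 291], [130, 292], [115, 306]]}, {"order": 1, "points": [[445, 229], [449, 230], [455, 236], [461, 239], [463, 239], [463, 240]]}, {"order": 1, "points": [[167, 219], [162, 224], [155, 226], [129, 226], [126, 228], [115, 240], [115, 263], [113, 264], [113, 270], [110, 272], [105, 272], [98, 267], [85, 267], [75, 275], [75, 279], [73, 282]]}, {"order": 1, "points": [[235, 209], [248, 196], [249, 196]]}, {"order": 1, "points": [[306, 204], [295, 193], [294, 189], [294, 168], [300, 156], [301, 147], [302, 146]]}, {"order": 1, "points": [[255, 203], [258, 198]]}, {"order": 2, "points": [[258, 198], [263, 198], [265, 197], [277, 186], [281, 172], [281, 166], [285, 155], [287, 152], [293, 146], [302, 146]]}, {"order": 2, "points": [[249, 196], [252, 196], [256, 198], [258, 198]]}, {"order": 1, "points": [[45, 182], [38, 188], [31, 191], [27, 191], [19, 187], [17, 187]]}, {"order": 1, "points": [[235, 173], [243, 181], [244, 183], [244, 189], [249, 196]]}, {"order": 1, "points": [[385, 173], [383, 169], [368, 155], [368, 148], [372, 142], [372, 133]]}, {"order": 2, "points": [[302, 146], [304, 146], [323, 126], [325, 123], [329, 118], [333, 117], [346, 117], [355, 123], [364, 131], [372, 133]]}, {"order": 2, "points": [[372, 133], [379, 133], [386, 130], [389, 126], [389, 121]]}, {"order": 1, "points": [[126, 131], [126, 127], [122, 125], [118, 125], [117, 126], [102, 126], [97, 132], [97, 137], [94, 140], [87, 138], [83, 138], [82, 139], [70, 139], [67, 137], [55, 138], [48, 135], [36, 123], [34, 121], [17, 121]]}, {"order": 1, "points": [[395, 126], [390, 126], [390, 123], [389, 121]]}, {"order": 2, "points": [[389, 121], [386, 114], [386, 78], [392, 69], [393, 61], [396, 56], [396, 46], [393, 39]]}, {"order": 1, "points": [[272, 95], [272, 93], [260, 82], [255, 69]]}, {"order": 1, "points": [[235, 86], [251, 70], [255, 69]]}, {"order": 1, "points": [[155, 77], [153, 75], [150, 65], [145, 62], [138, 68], [126, 68], [119, 72], [117, 74], [112, 74], [105, 78], [99, 78], [91, 74], [84, 67], [80, 57], [77, 56], [77, 51], [76, 49], [70, 43], [69, 40], [67, 39]]}, {"order": 2, "points": [[255, 69], [257, 64], [262, 60], [266, 48], [274, 40], [274, 39]]}]}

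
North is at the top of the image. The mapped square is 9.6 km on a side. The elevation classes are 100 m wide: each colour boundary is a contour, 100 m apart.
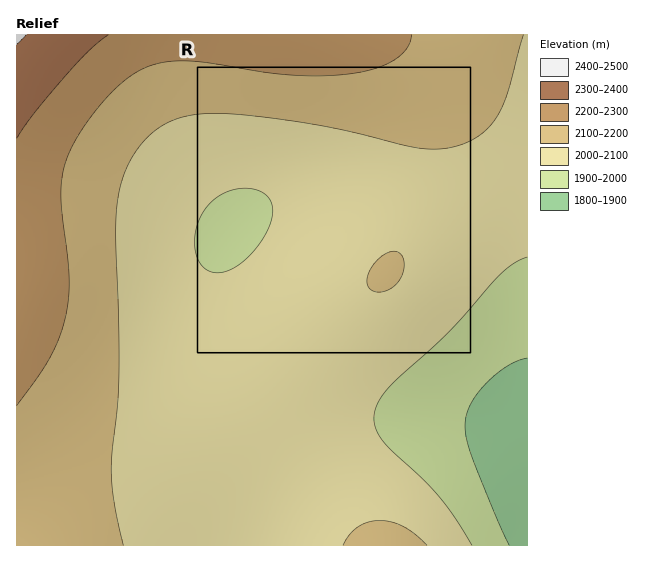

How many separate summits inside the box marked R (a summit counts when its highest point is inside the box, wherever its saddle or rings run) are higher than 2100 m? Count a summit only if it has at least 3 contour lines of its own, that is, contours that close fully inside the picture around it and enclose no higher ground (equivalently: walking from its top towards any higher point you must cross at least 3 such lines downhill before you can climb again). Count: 0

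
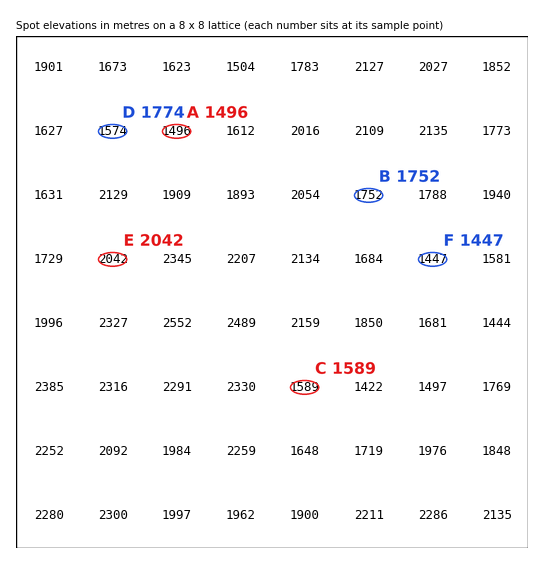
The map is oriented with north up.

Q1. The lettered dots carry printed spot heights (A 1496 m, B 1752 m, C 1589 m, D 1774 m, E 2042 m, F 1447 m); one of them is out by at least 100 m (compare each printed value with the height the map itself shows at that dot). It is D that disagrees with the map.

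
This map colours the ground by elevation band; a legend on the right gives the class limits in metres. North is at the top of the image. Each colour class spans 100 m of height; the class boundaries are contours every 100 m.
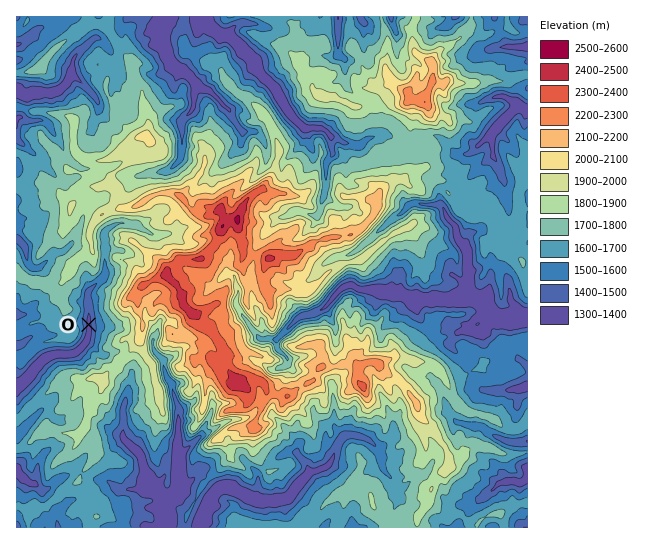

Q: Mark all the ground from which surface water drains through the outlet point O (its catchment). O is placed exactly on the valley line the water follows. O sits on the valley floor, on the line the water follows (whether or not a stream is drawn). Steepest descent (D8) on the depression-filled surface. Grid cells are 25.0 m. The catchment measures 4.291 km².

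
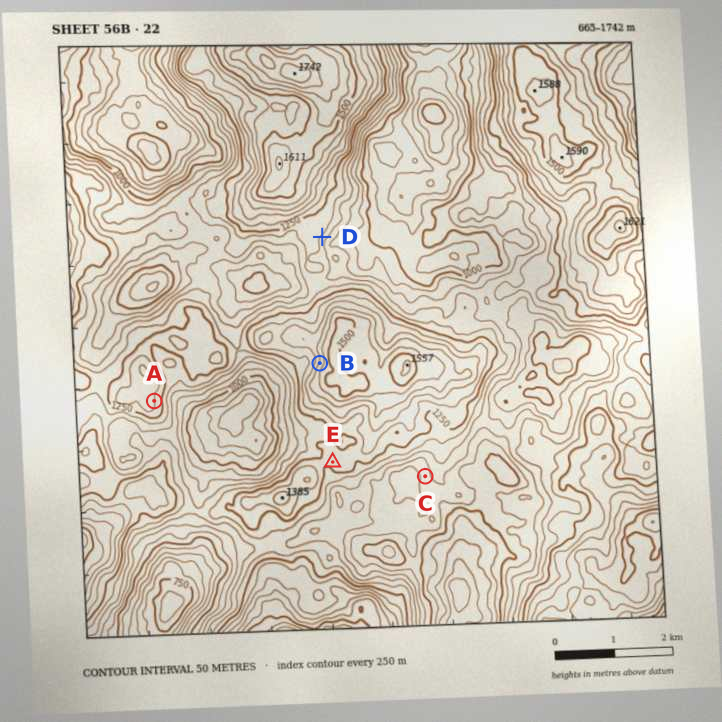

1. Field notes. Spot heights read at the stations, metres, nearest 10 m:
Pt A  1300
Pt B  1410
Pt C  1070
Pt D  1190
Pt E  1280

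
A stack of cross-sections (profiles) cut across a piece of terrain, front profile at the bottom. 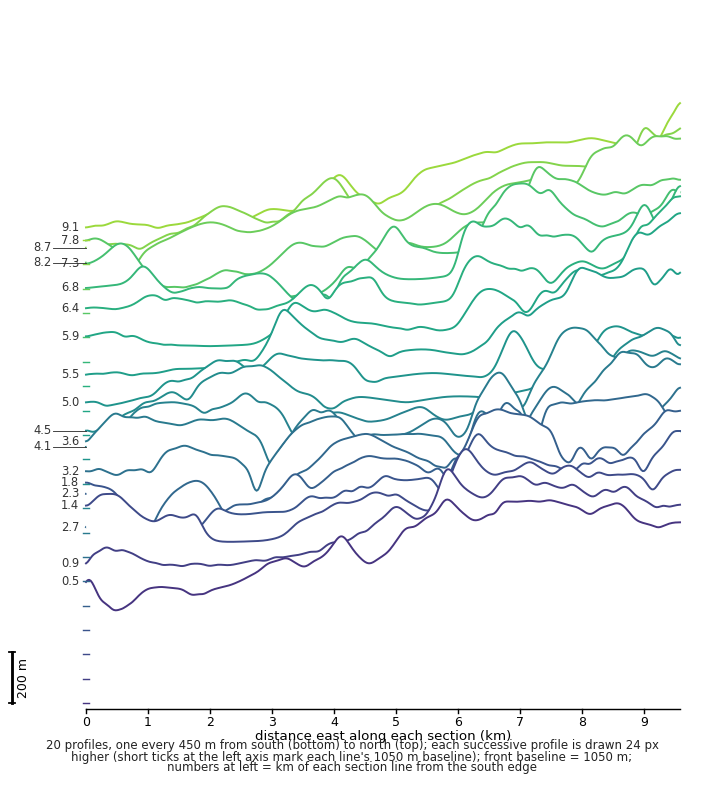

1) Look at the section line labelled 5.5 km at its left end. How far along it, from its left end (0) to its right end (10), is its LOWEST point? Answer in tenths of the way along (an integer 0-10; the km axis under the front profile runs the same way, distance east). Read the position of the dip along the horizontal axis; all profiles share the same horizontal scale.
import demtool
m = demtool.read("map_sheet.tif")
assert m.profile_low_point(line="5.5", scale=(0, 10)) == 1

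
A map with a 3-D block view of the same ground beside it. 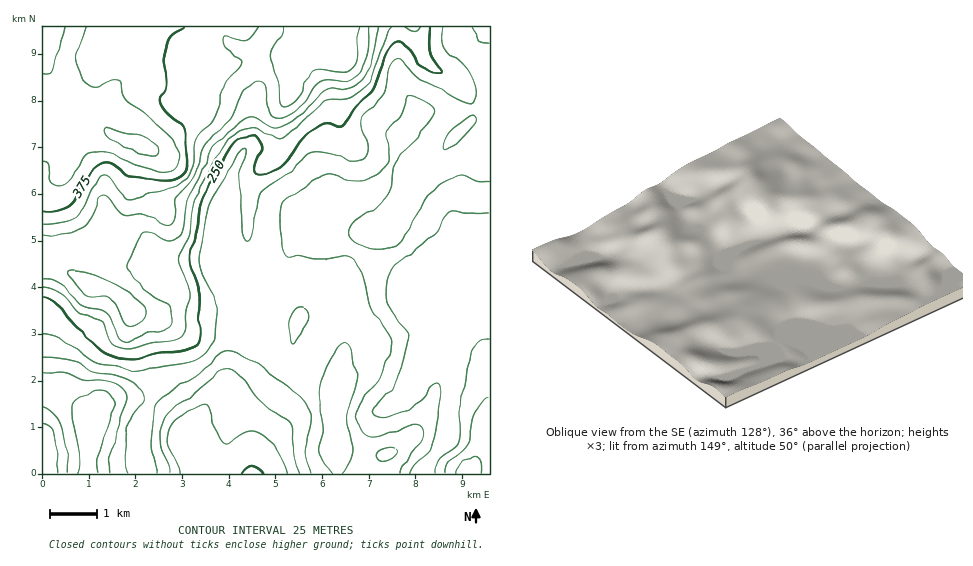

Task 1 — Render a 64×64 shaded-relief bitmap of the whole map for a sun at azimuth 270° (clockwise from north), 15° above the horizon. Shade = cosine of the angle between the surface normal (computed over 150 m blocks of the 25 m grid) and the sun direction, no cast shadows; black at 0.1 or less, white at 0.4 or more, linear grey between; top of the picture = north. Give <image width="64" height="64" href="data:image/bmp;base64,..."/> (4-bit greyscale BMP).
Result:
<image width="64" height="64" href="data:image/bmp;base64,Qk12CAAAAAAAAHYAAAAoAAAAQAAAAEAAAAABAAQAAAAAAAAIAAATCwAAEwsAABAAAAAAAAAAAAAAABEREQAiIiIAMzMzAERERABVVVUAZmZmAHd3dwCIiIgAmZmZAKqqqgC7u7sAzMzMAN3d3QDu7u4A////AFQyNYrNupmHUyJHmpdmeImavN3LqYd3iHZDNYvd25ZWVCI1is3KmYZDI1eamGZ4iarM3cuod3iIh1Q0es3Mp2ZUIjV6zcupdTIkaJqodniJq7zdy5h3eImHZERXm8y5d1QiNnnN26l0ITV4mql3eImqvM3LmHdniZh2VEV5vcuYVCJGib3cuWMRNoiaqYd4iaq7zMyodlZ4mYdlRGic25lTI0aIrd25YxE2eKqph3iJmqu8zLl1RWiZmHZDWJvcqVQjV4ic7cpzETV5qqmHeImaqrzMuWQ0aJmZl1RXm9uYVDRXiJveynQiNXiaqYd4iZmZq825ZDRXiZmYZVeby5hlRWeIit3KhURFZ4qpmIiZmZmrzcljI1eImZmGV5vKmGZWZ4iKzcuXZVVWeZmYiZmZmavMuWMzVniJmZdni8qYdmd3eIm8y6h2ZVVniZmZqpmZmry5ZDNFZ4iJmGaKu5h3d4d3irzLqYdmZVZ4mZqqmZmau7l1RFVWeIiZdoq7mXeIiHeJu7qZh3dlVWiZqqqZmZqruoZEVVVniJmHibupd4mZiImqqZiHd3ZVV4mqqpmZmaqqhlVWVVaIiYeJu6mIiaqpmZqZh3d3dlVWiaqpmZmZmamHZWZlVoiIiIm7qYiJq7qZmZh3d3d2ZVaJqpmZmYiJmYdmZmVFeIiIiKuqiImruqmZh3Z3d3ZVVomZmZmZiIiZh2ZnZUV4iIiIq7qImaq6qqmHZniHdlRGiZmImZiHiJmId3dlRGiIiIiaqomaqqq7unZmeHdmVEWJmIiZmId4mYh3d2VEZ4iIiJmZiZqqqrzKdmd3dlVERomYeJmYh3iJiId3ZUVniIiIiIiJmqqavduGZ3dlRERGiYd4mZmHeIiId3ZVVneIiIiIiImaqpq93JZndlRERFaJh3eJmYd4iId3dlVWeIiIiIiIiau6qrzbl2ZlRDRFV4iHd4mph3eIh3ZmVWeIiIiIiIiZvMupq7qGZmZUREVmeHd3iamYd4iHdmVVeIiIiIiIiJq93KmaqXZVZ2VDNFZ3h3eJmZh4iId2ZVZ4iIiIiIiIms3cmImYZVZ4hkMkVniIiIiZmIiIh3ZlVoiIiIiIiIiazMuXeIdlVniHQiNWiIiIeImYiIiHdmVWiIiIiIiIiJq7uYd3dlVniIZCI2eIiId4iZiIiId2ZVZ4iIiIiIiImaqYd3dmVmeIhjIkeIiIh3eIiIiIh3ZmZniIiIiIiIiZmHd4h3ZmeIh1MjV4iIiHd4iIiIiHd3ZmZ4iIiIiIiIiHd4iIdmZ3iHUyNoiImHZniIiIiIh3d3ZmeIiIiIiIiIiIiImHVWeIdTI1iImYdmeIiIiIiIiId2ZniIiIiIiIiIiIiZdVZ4h1ISV4mphmZ4iIiIiIiIiHZmZ3iIiIiIh3eIiJl1VomXUgFHiamGVniIiIiIiJmYh1Vnd3iIiIh3d2eImXZnmpdBADeJqYZWeIiIiIiImZmHZVZ3eIiIh3d2ZWiZh3iqlkEANomqhlZ4iIiIiIiZmYdlVnd3iIiId2ZUV5mXeZmGMQAmiaqGVniIiIiIiImZmHZWZneIiIh3ZURGmpiImHUxACV5qoZWeIiIiIiIiJmZhmZmeIiIiIdlQ0abqYiHZTIRJHmqhlZ3iIiIiIiIiZmHZmZ4iYiIh2QzR6u5d3dlQhETaaqGVWeIiIiIiIiImZh2ZniJiIiHZTNHrLh3h3VCEBNYq5ZVZ3eIiIiIiIiZmHdmeImIiIh1QzarqHiYdjEAAkerqGVmZ3iIiIiIiImZh2Z3iIiIiIZTNpupiZmGQQABNpu5dlVWd4iIiId4iaqYdneIiIiIh2RGm6maqXZBAAE1isuXZUVniImYd3eJqph3d3iIiIiIdlaauqqYdTEAASNqzKh1RFeImZh2ZniaqYd3d4iIiIiHd5qqmYdlMQAREli8uoZEV4iZmGVWeJmqmHd3eIiIiIiJmqmYdlQxESIRN6vLl1RXiJmXZVZ4iZqph3d3iIiImZqZmId2VUMjMyEli7uXVWeIiYZUVniImqqYd3d4iIiZqpiIh2VVVEREMiR6uoZVZ4iIdURXiIiJqqmHd3iIiImZh3iHZVZmZVRDNHm6hkRWeIhlRWeIiIiaqph3eIiHiJh3eIdVVnd2VERFebqGQ0VoiGRFZ3iIiJqqmId4iHd4h3eIdlVniIdURVV5u6dCI1eHZEVmd4iIiaqpiIiId3d3d4d2ZneIh2VFVXm8uVMiRohlRVZneIiJqqmIiIh2d3iHd2Znd4iHZVVVabzKdCE1eGVEVVZ4iJqqmHeIh3ZniIh3Znd3d3d2ZVVorMuFMjV4dUM0RniZqqmHd4iHZmeIiHd3dmd3d3dmZmeby4VDVnh1MiNGeaqqmHZniIdmZ4iIh3dmZnd3d3dmZ5vLhkVniGQgATaKu6mHZWiIdmVniIiId2Zmd3d4d3dnm7qGVniYZBAANpu6mHZmeId2VWeIiIiHZmd3d3d3d3eauodniZhkEAA3rLl2ZmeIh3ZVZ4h4iId3d4d3d3d3eJq6mHeIh2UgACasuGVWeIiHZVVnd3eId3d3h3Z3eIiIiaqZh3iHZTEAJqumRGeIiIdlVWd3d4d3eIiHdmd4iIeJmqmId4d1QgE2moU0aIiIh3ZVZ3eId3d4iId2Z3iIh3iaqZh4h3VCEkaZdDRoiJmXdlVniIh3Z3iIh3ZneIh3eJqqmHiIdTIjV5l0I2iImZ"/>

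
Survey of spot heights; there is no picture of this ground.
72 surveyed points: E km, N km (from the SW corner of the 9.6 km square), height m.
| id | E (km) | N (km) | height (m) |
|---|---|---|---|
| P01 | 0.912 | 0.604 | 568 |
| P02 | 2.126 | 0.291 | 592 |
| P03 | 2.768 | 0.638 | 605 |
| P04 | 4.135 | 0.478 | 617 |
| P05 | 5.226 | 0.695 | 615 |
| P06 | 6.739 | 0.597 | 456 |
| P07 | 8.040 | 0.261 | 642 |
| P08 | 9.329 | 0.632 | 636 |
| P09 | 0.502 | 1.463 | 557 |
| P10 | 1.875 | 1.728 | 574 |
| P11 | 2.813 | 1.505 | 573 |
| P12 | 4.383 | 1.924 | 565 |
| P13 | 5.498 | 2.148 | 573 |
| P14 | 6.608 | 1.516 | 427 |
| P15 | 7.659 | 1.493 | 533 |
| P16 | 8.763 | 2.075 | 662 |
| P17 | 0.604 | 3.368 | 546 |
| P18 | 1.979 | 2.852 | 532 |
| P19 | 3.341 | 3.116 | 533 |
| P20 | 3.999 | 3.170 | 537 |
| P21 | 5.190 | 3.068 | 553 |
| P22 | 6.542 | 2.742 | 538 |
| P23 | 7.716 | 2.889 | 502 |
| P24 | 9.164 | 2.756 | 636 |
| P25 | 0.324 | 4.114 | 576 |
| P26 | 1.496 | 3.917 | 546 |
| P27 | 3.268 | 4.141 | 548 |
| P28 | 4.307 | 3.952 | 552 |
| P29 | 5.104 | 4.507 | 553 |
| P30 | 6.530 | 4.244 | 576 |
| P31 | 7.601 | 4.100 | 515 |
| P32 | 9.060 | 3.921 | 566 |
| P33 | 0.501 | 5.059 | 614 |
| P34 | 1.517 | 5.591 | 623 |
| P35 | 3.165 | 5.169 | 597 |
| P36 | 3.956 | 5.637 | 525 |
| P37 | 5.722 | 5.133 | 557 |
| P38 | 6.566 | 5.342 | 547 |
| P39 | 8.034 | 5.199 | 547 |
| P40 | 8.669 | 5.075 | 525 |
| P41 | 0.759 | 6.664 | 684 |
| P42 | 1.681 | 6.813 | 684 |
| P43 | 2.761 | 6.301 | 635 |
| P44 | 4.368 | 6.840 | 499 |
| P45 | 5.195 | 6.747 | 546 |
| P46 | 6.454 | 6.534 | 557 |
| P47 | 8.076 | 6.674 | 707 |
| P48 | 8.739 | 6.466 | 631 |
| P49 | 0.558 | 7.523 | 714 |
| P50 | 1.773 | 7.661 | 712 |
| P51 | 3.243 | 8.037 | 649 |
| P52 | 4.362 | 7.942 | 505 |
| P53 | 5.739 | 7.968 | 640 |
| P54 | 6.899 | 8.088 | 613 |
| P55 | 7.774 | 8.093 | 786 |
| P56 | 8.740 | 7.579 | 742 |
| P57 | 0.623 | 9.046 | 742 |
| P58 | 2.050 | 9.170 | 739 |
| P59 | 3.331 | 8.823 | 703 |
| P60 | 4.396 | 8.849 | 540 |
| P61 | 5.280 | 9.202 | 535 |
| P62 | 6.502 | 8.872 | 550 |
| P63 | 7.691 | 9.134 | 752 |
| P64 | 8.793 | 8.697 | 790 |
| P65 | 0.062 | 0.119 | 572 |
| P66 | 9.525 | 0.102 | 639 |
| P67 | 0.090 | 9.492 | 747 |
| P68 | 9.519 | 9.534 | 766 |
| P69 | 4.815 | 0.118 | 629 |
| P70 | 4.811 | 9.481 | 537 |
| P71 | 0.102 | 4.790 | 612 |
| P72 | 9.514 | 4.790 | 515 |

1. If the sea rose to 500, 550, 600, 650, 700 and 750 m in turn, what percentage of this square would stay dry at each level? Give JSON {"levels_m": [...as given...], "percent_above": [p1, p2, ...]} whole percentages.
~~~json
{"levels_m": [500, 550, 600, 650, 700, 750], "percent_above": [94, 71, 39, 23, 14, 4]}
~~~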